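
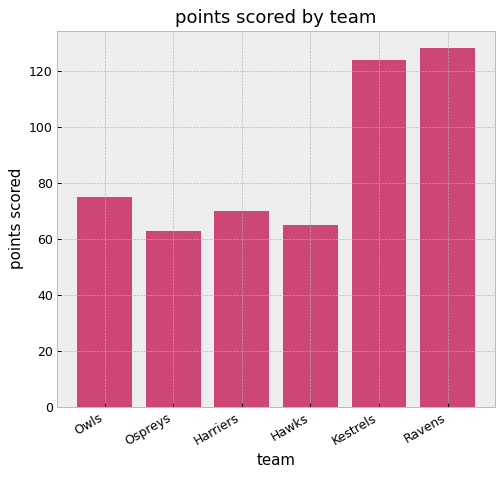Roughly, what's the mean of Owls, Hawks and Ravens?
≈ 87

(80 + 60 + 120) / 3 ≈ 87.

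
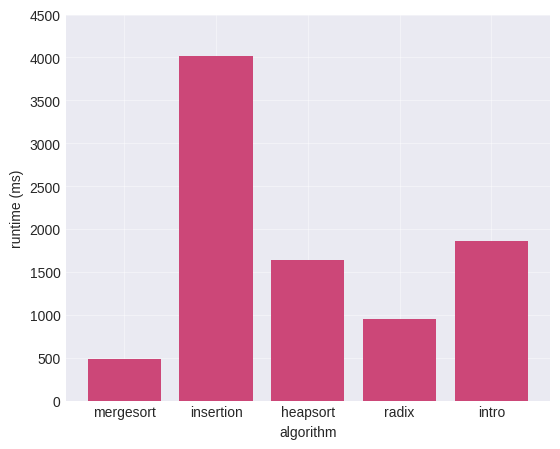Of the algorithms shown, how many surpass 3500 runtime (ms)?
1

Above 3500: insertion.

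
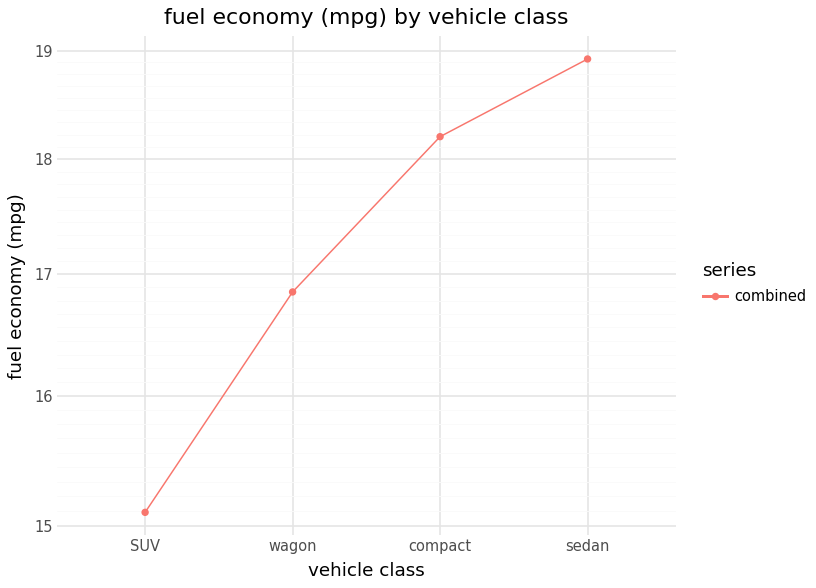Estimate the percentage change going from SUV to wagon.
SUV ≈ 15.0, wagon ≈ 17.0; (17.0 − 15.0) / 15.0 ≈ +13.3%.

≈ +13.3%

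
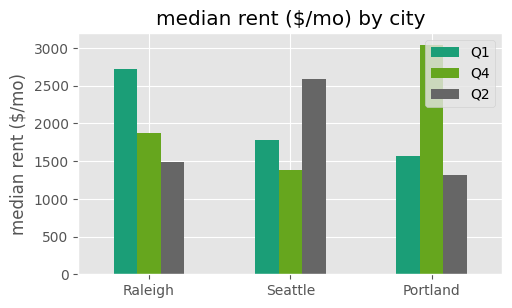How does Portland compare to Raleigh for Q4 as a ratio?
Portland ≈ 3000, Raleigh ≈ 2000; 3000/2000 ≈ 1.5.

≈ 1.5×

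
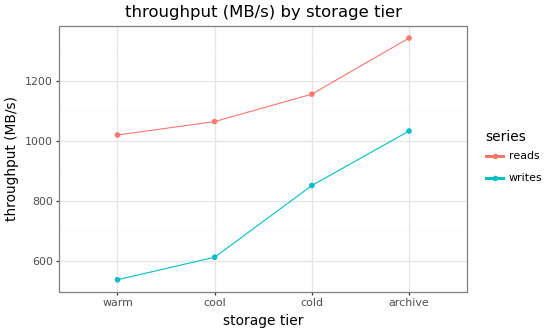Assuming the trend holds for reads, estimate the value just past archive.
Last three: 1100, 1200, 1300 → slope ≈ 100/step → next ≈ 1400.

≈ 1400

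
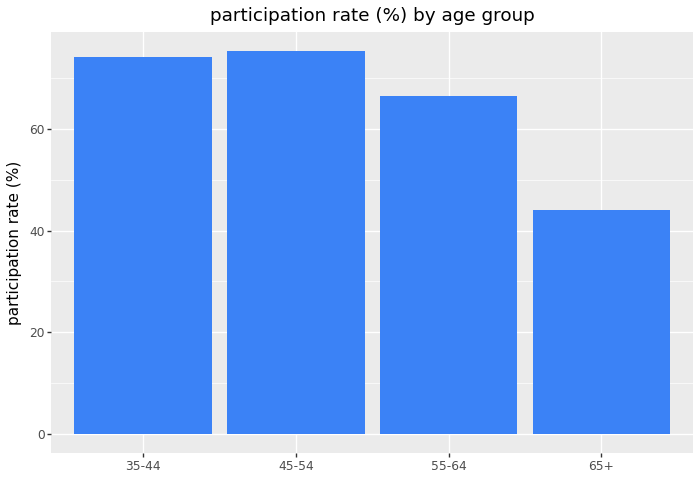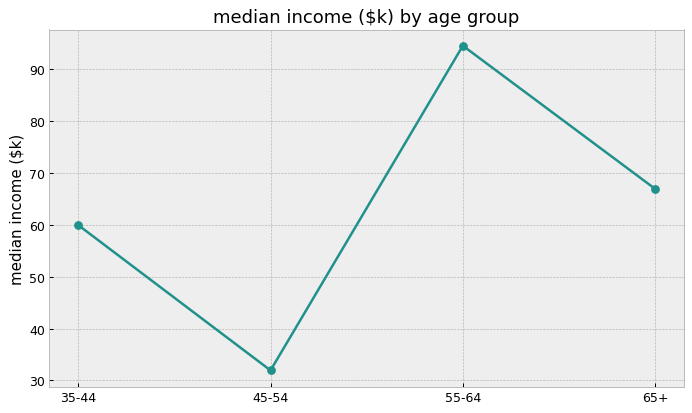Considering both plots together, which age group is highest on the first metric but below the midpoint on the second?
Chart 2 median median income ($k) ≈ 60; below-median age groups: 35-44, 45-54. Among those, 45-54 has the highest participation rate (%) (≈ 80).

45-54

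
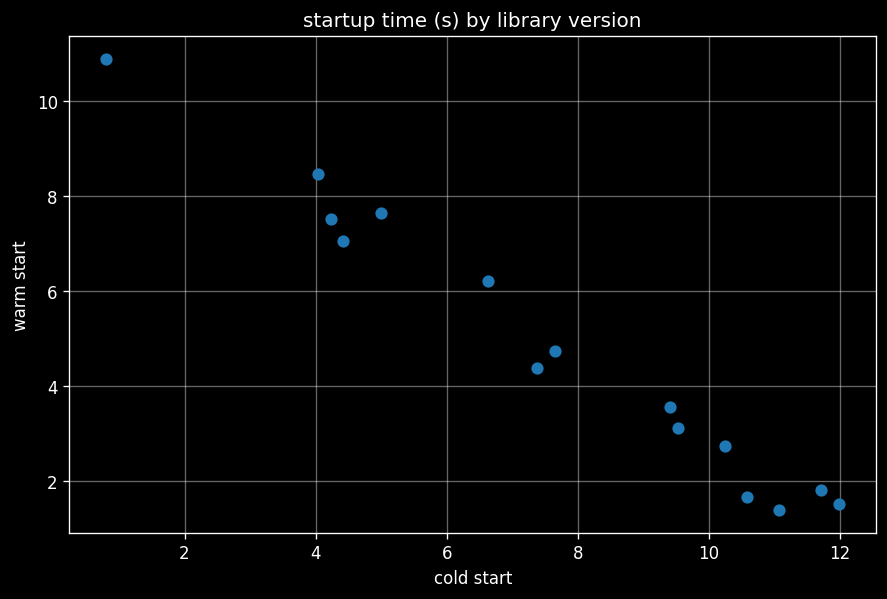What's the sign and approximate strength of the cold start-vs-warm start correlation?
negative, strong

Points are negatively correlated; strong (|r| ≈ 1.0).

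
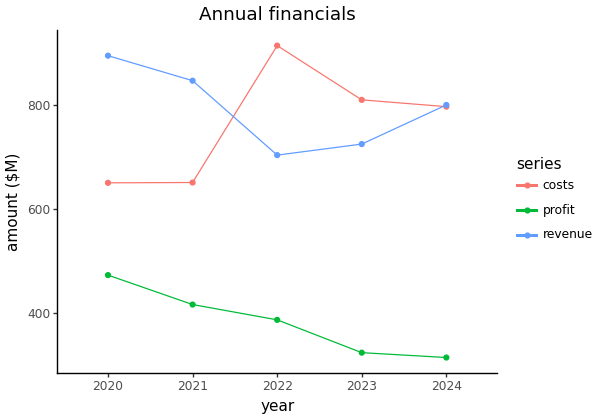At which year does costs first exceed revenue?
2021: costs ≈ 700 vs revenue ≈ 800 (not yet); 2022: costs ≈ 900 vs revenue ≈ 700 (first crossover).

2022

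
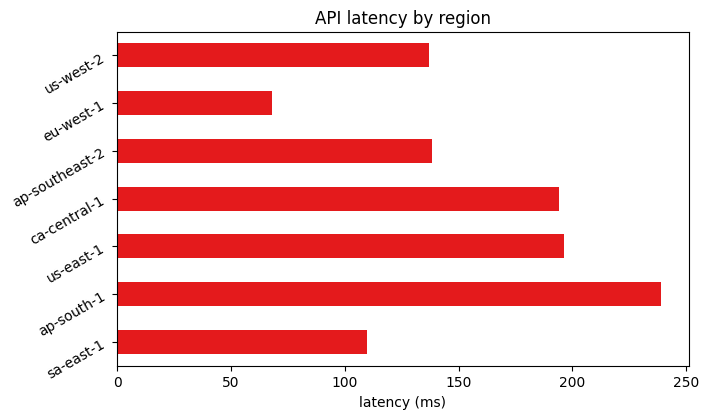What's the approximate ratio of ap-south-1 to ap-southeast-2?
ap-south-1 ≈ 240, ap-southeast-2 ≈ 140; 240/140 ≈ 1.71.

≈ 1.71×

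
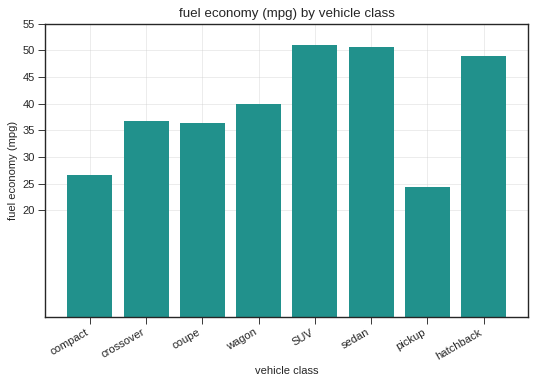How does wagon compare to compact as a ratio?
≈ 1.6×

wagon ≈ 40, compact ≈ 25; 40/25 ≈ 1.6.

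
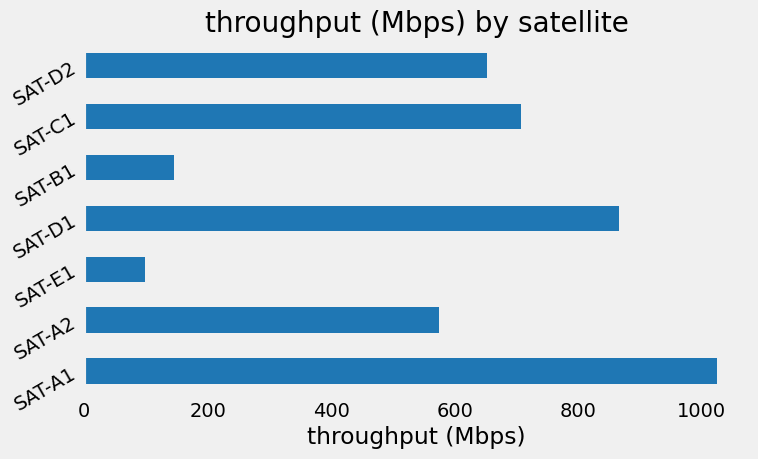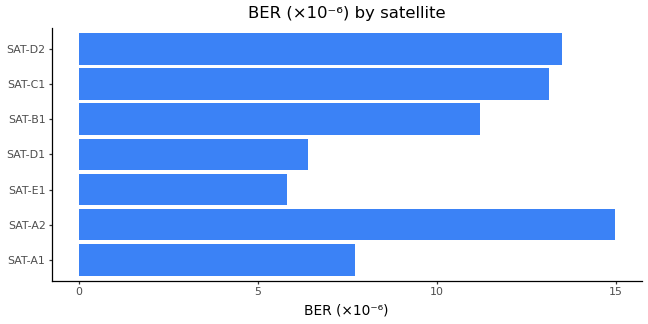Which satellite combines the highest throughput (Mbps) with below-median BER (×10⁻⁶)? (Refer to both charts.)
Chart 2 median BER (×10⁻⁶) ≈ 12; below-median satellites: SAT-A1, SAT-E1, SAT-D1. Among those, SAT-A1 has the highest throughput (Mbps) (≈ 1000).

SAT-A1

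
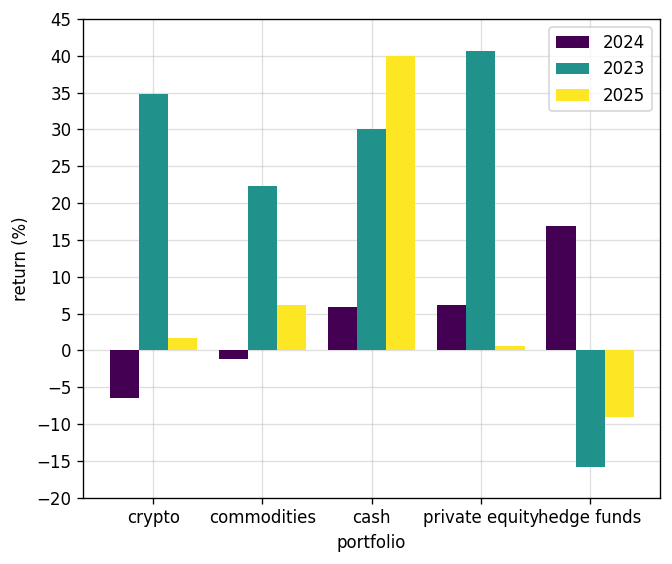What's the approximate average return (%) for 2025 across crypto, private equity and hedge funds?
≈ -3

(0 + 0 + -10) / 3 ≈ -3.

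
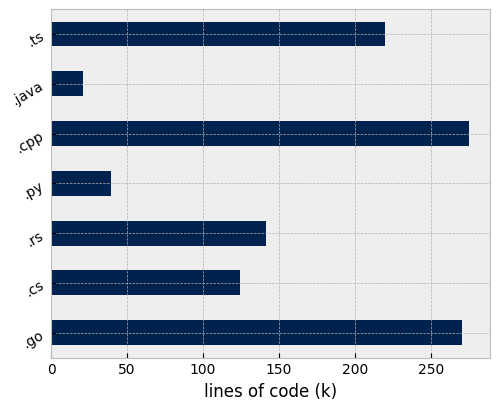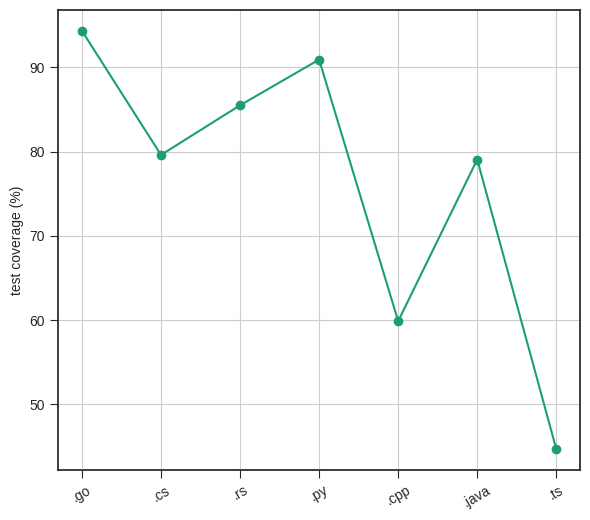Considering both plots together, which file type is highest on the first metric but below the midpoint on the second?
.cpp

Chart 2 median test coverage (%) ≈ 80; below-median file types: .cpp, .java, .ts. Among those, .cpp has the highest lines of code (k) (≈ 300).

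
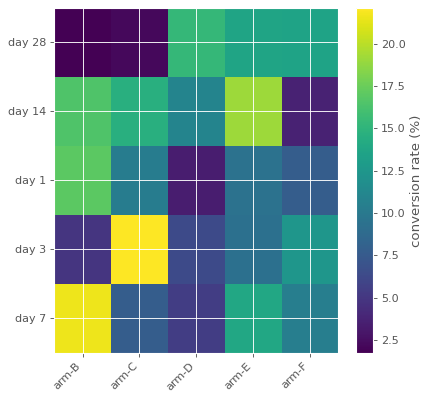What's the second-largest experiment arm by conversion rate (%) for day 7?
Top 3 for day 7: arm-B ≈ 22, arm-E ≈ 14, arm-F ≈ 10.

arm-E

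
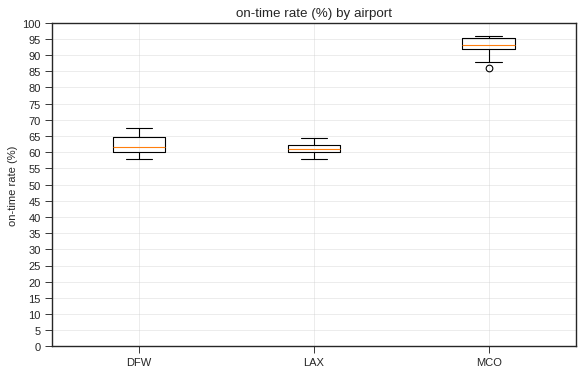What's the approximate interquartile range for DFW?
Q3 ≈ 65, Q1 ≈ 60; IQR ≈ 5.

≈ 5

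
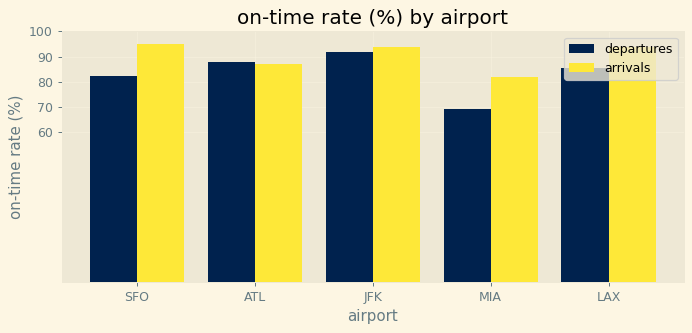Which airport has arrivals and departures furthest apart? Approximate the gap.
SFO: arrivals ≈ 100, departures ≈ 80 → gap ≈ 20. Next-largest (MIA) is only ≈ 10.

SFO, ≈ 20 %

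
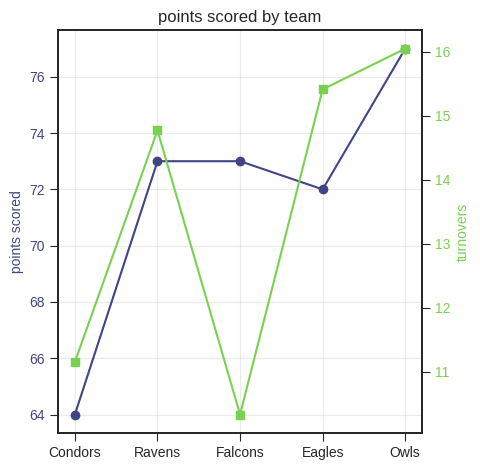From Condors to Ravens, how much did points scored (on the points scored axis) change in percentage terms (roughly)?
≈ +12.5%

Condors ≈ 64, Ravens ≈ 72; (72 − 64) / 64 ≈ +12.5%.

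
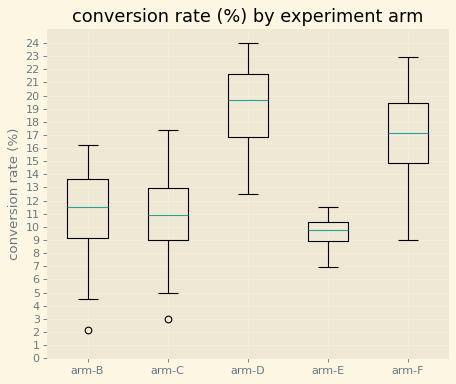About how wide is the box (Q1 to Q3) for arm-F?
Q3 ≈ 19, Q1 ≈ 15; IQR ≈ 4.

≈ 4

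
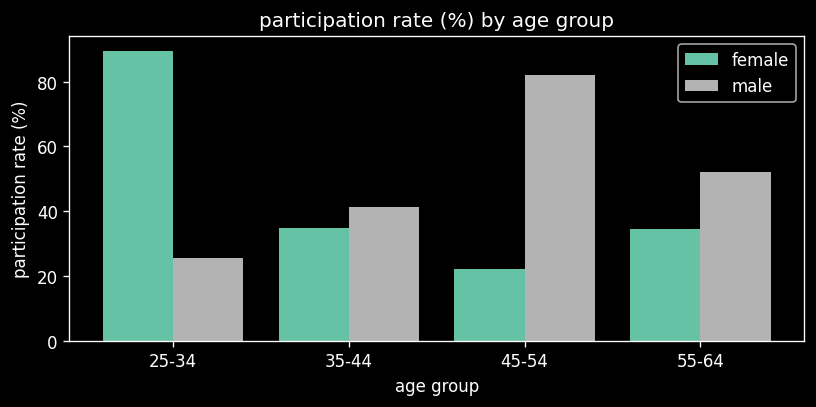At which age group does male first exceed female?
25-34: male ≈ 30 vs female ≈ 90 (not yet); 35-44: male ≈ 40 vs female ≈ 30 (first crossover).

35-44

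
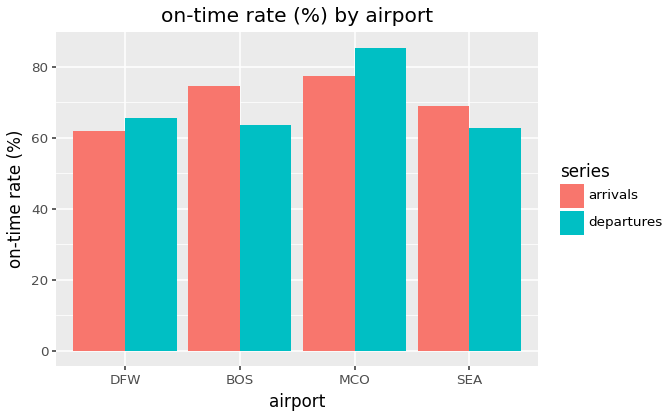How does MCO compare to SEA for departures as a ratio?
MCO ≈ 90, SEA ≈ 60; 90/60 ≈ 1.5.

≈ 1.5×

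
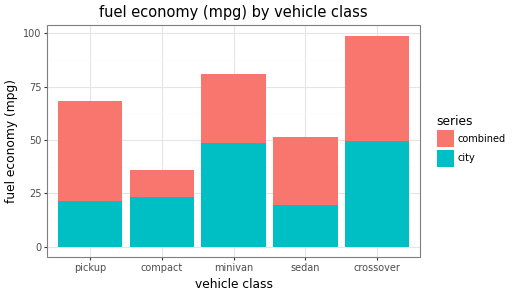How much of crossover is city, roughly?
≈ 50

city top ≈ 50, bottom ≈ 0; segment ≈ 50.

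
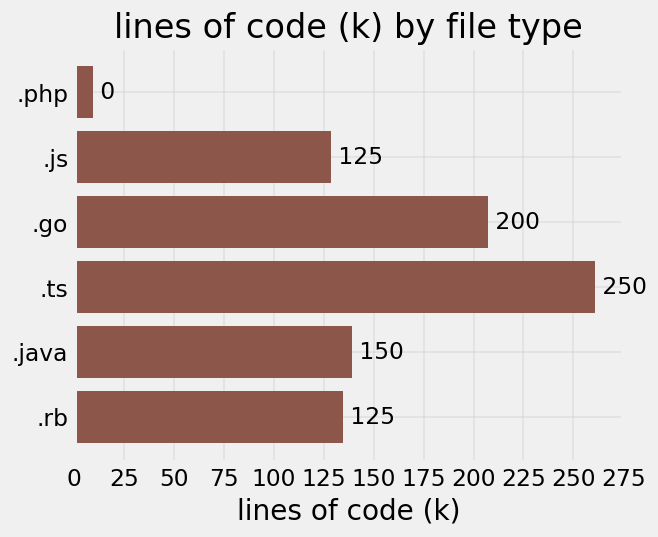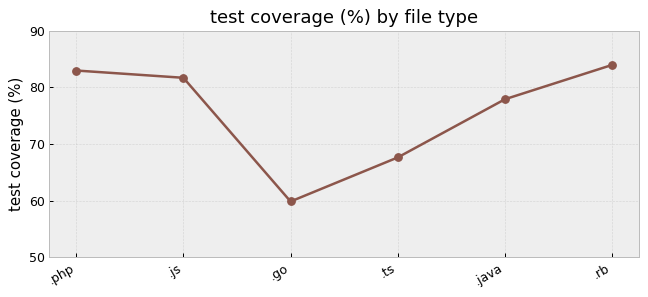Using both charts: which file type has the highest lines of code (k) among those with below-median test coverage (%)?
Chart 2 median test coverage (%) ≈ 80; below-median file types: .go, .ts, .java. Among those, .ts has the highest lines of code (k) (≈ 250).

.ts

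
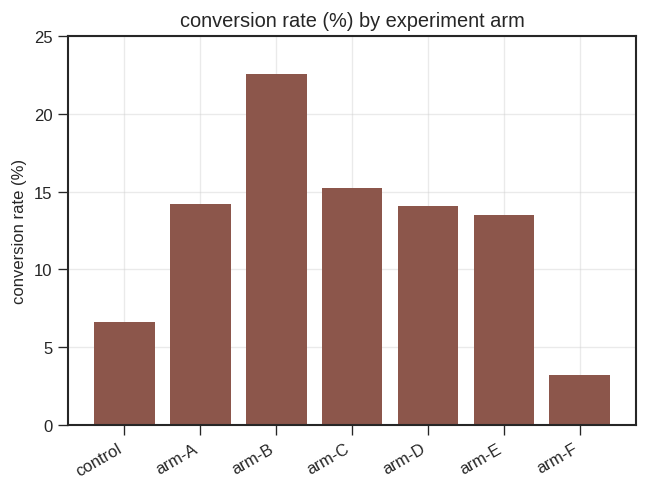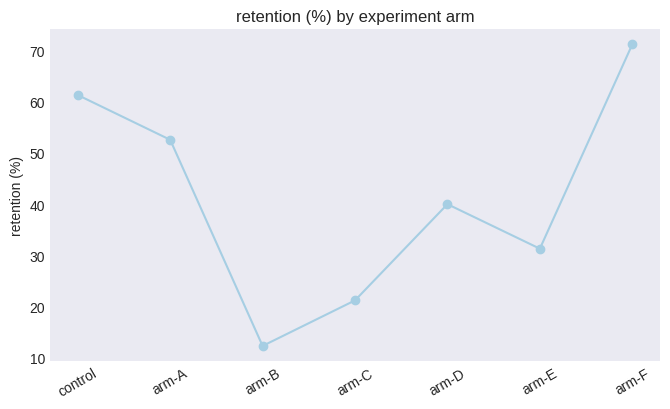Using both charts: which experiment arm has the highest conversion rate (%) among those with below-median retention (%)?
arm-B

Chart 2 median retention (%) ≈ 40; below-median experiment arms: arm-B, arm-C, arm-E. Among those, arm-B has the highest conversion rate (%) (≈ 25).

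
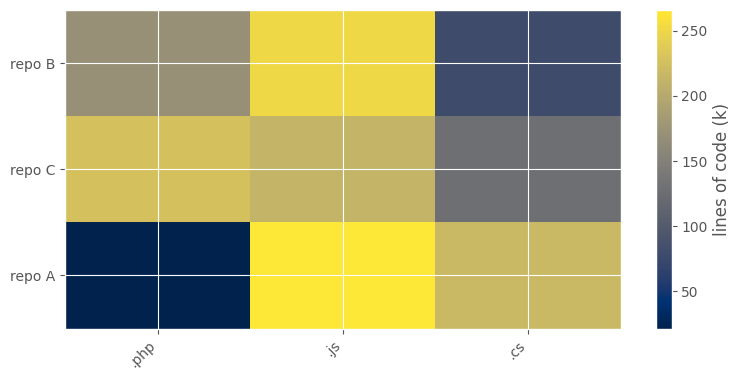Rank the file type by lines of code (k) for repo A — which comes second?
.cs

Top 3 for repo A: .js ≈ 275, .cs ≈ 225, .php ≈ 25.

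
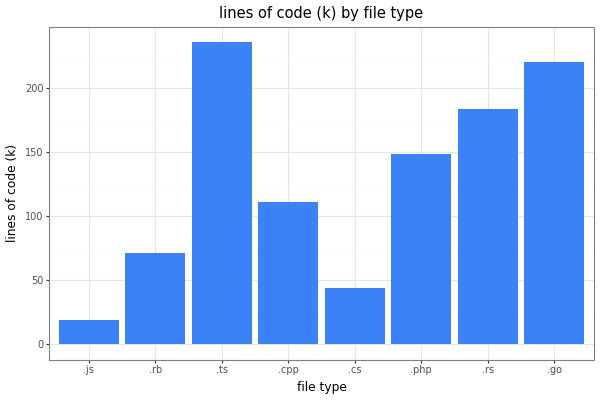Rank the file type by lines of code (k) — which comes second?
.go

Top 3: .ts ≈ 240, .go ≈ 220, .rs ≈ 180.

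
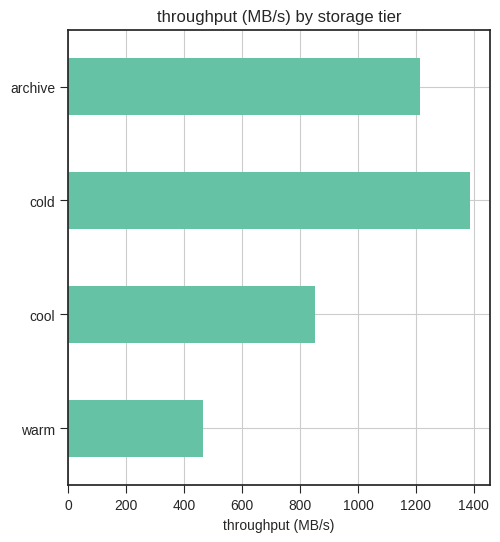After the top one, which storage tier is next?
Top 3: cold ≈ 1400, archive ≈ 1200, cool ≈ 800.

archive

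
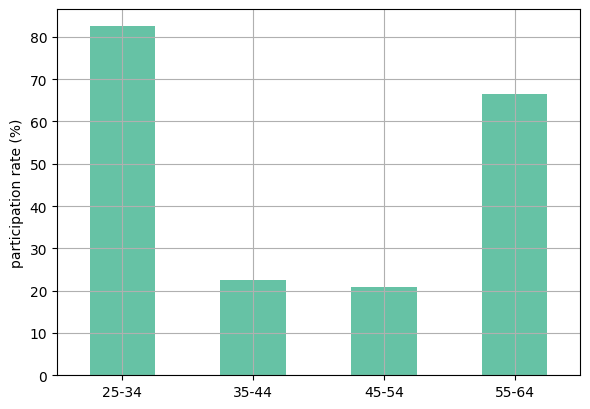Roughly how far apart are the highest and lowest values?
Max 25-34 ≈ 80, min 45-54 ≈ 20; range ≈ 60.

≈ 60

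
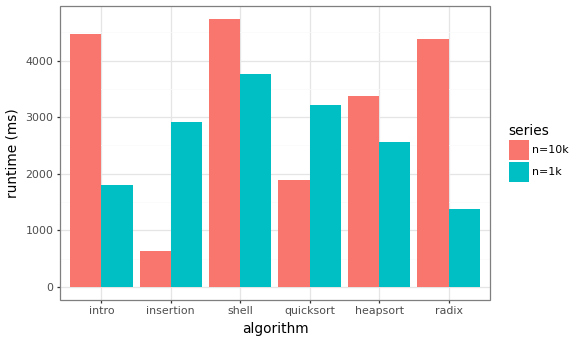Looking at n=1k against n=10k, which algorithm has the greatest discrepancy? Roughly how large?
radix, ≈ 3000 ms

radix: n=1k ≈ 1500, n=10k ≈ 4500 → gap ≈ 3000. Next-largest (intro) is only ≈ 2500.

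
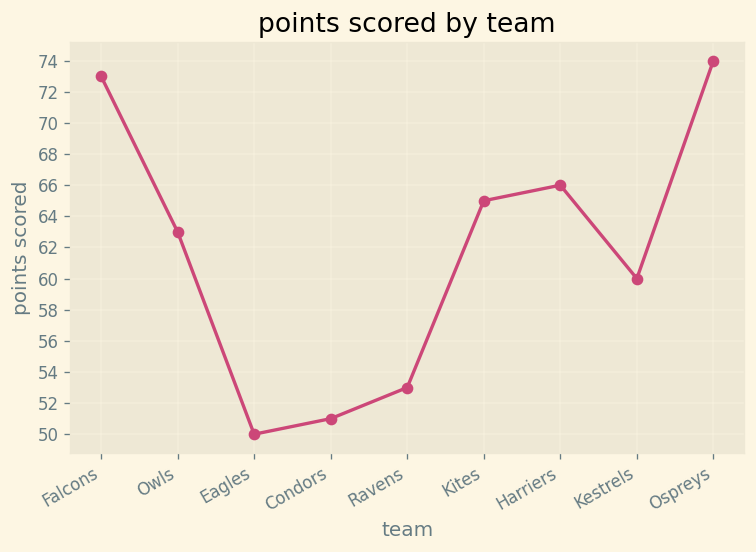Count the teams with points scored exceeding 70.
Above 70: Falcons, Ospreys.

2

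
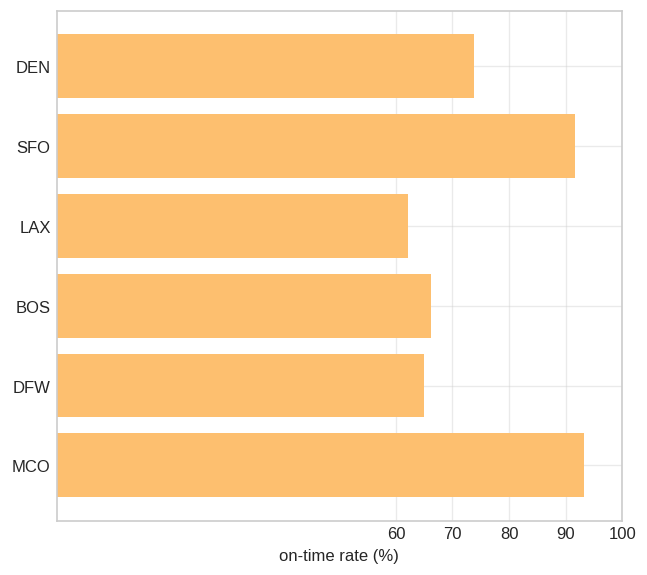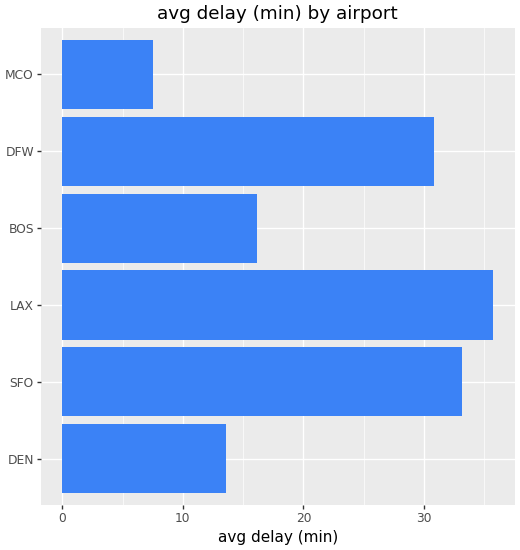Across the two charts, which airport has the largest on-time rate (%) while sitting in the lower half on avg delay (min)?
MCO

Chart 2 median avg delay (min) ≈ 25; below-median airports: DEN, BOS, MCO. Among those, MCO has the highest on-time rate (%) (≈ 90).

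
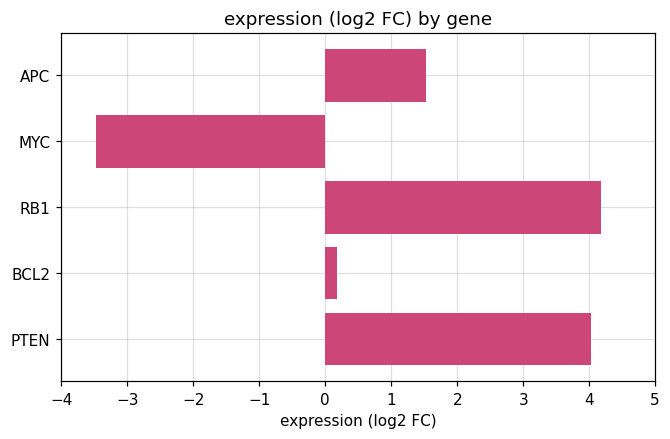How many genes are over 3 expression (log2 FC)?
2

Above 3: RB1, PTEN.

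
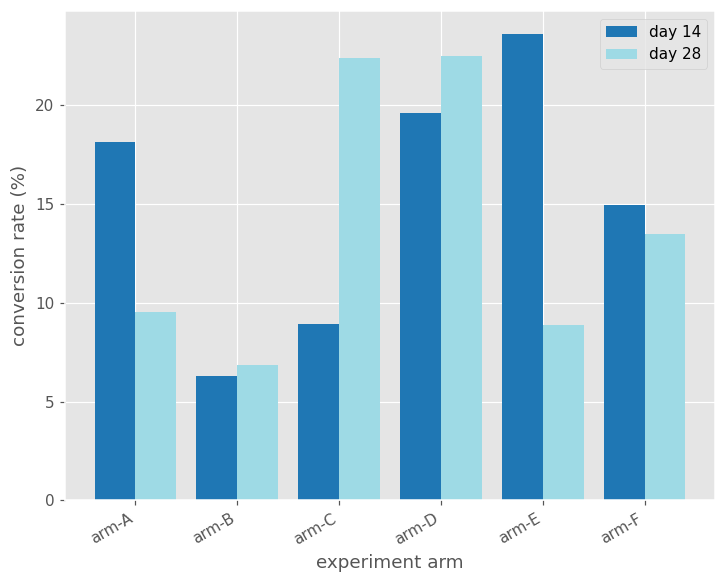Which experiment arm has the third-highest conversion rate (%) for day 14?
arm-A

Top 4 for day 14: arm-E ≈ 24, arm-D ≈ 20, arm-A ≈ 18, arm-F ≈ 14.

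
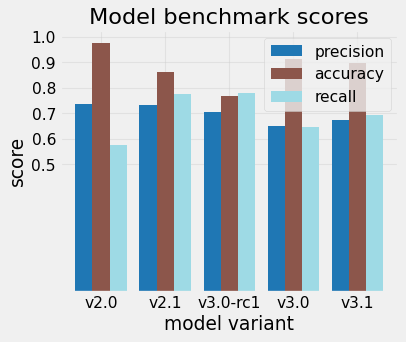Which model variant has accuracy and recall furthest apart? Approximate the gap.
v2.0, ≈ 0.4

v2.0: accuracy ≈ 1.0, recall ≈ 0.6 → gap ≈ 0.4. Next-largest (v3.0) is only ≈ 0.3.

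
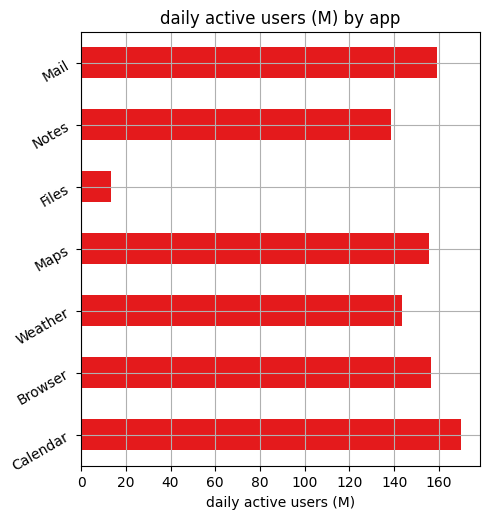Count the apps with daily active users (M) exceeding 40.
Above 40: Calendar, Browser, Weather, Maps, Notes, Mail.

6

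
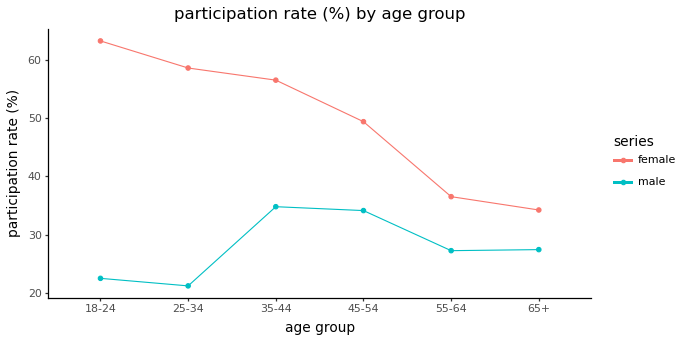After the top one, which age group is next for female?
Top 3 for female: 18-24 ≈ 65, 25-34 ≈ 60, 35-44 ≈ 55.

25-34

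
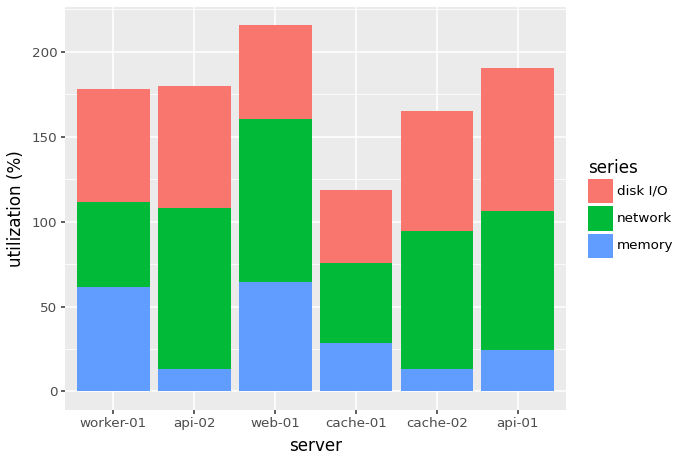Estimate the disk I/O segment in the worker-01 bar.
disk I/O top ≈ 180, bottom ≈ 120; segment ≈ 60.

≈ 60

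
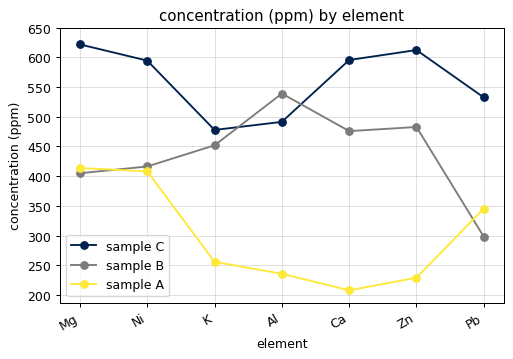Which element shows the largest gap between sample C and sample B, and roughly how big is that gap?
Pb, ≈ 250 ppm

Pb: sample C ≈ 550, sample B ≈ 300 → gap ≈ 250. Next-largest (Mg) is only ≈ 200.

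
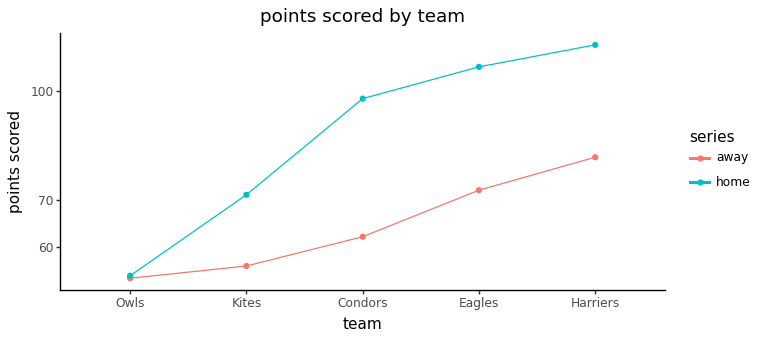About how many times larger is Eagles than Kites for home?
Eagles ≈ 110, Kites ≈ 70; 110/70 ≈ 1.57.

≈ 1.57×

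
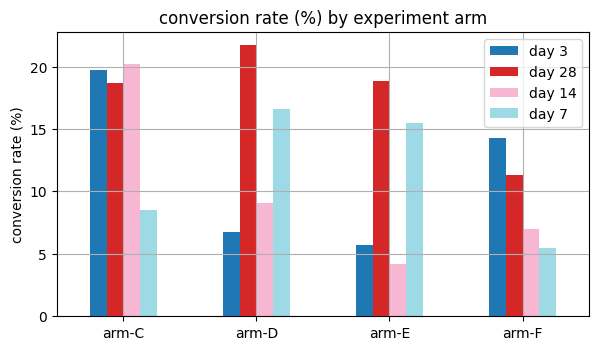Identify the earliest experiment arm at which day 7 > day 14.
arm-D

arm-C: day 7 ≈ 8 vs day 14 ≈ 20 (not yet); arm-D: day 7 ≈ 16 vs day 14 ≈ 10 (first crossover).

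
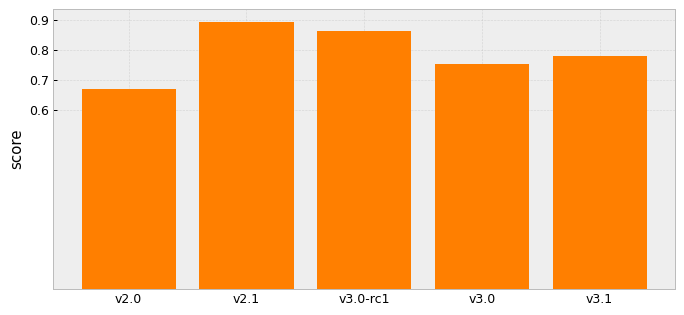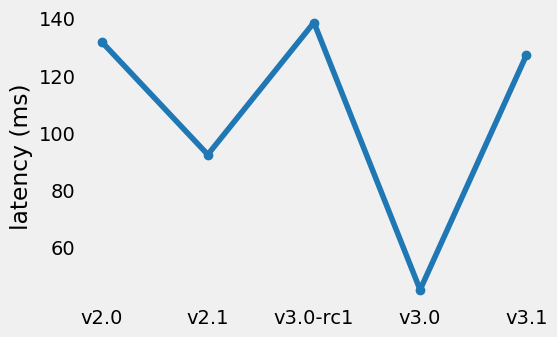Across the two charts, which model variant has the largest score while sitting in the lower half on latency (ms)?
Chart 2 median latency (ms) ≈ 120; below-median model variants: v2.1, v3.0. Among those, v2.1 has the highest score (≈ 0.9).

v2.1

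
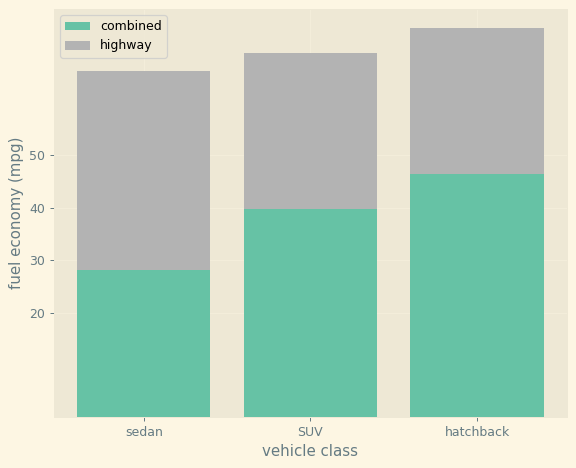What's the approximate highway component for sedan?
≈ 40

highway top ≈ 70, bottom ≈ 30; segment ≈ 40.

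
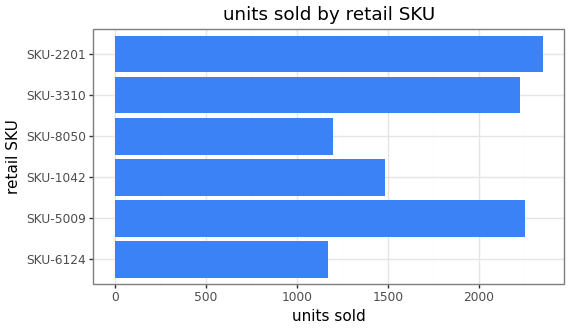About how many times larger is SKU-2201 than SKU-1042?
≈ 1.71×

SKU-2201 ≈ 2400, SKU-1042 ≈ 1400; 2400/1400 ≈ 1.71.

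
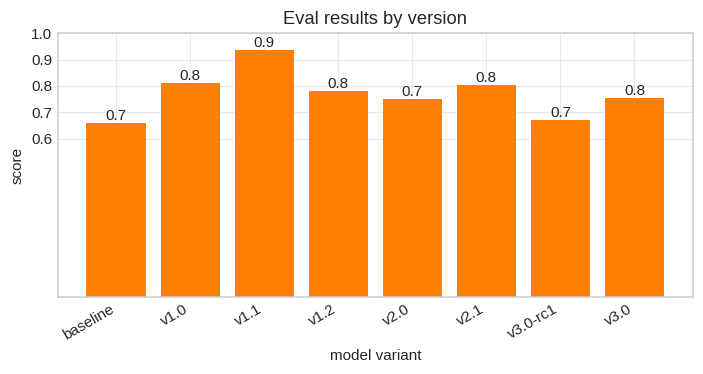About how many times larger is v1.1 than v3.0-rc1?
≈ 1.29×

v1.1 ≈ 0.9, v3.0-rc1 ≈ 0.7; 0.9/0.7 ≈ 1.29.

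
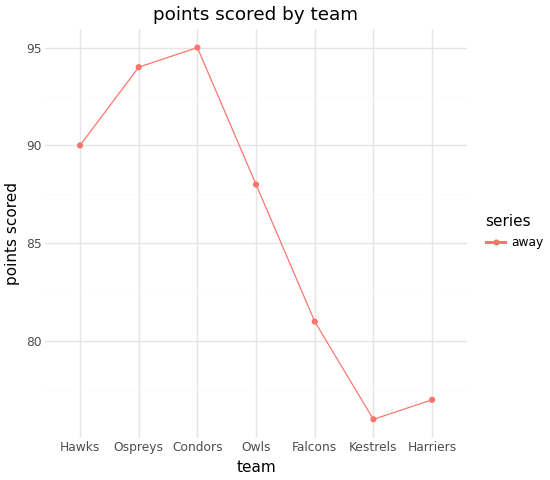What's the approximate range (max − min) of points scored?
≈ 20

Max Condors ≈ 96, min Kestrels ≈ 76; range ≈ 20.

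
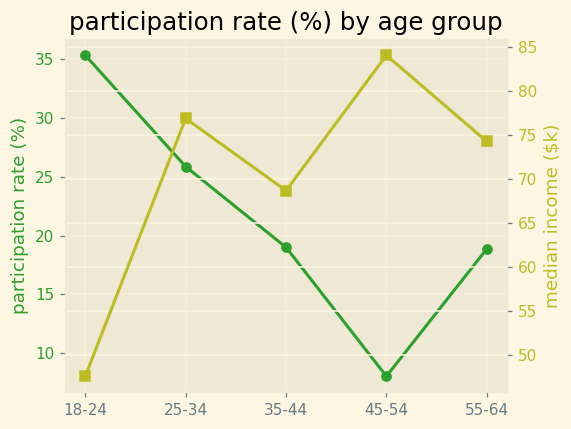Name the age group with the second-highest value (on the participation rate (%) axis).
25-34

Top 3 (on the participation rate (%) axis): 18-24 ≈ 35, 25-34 ≈ 25, 35-44 ≈ 20.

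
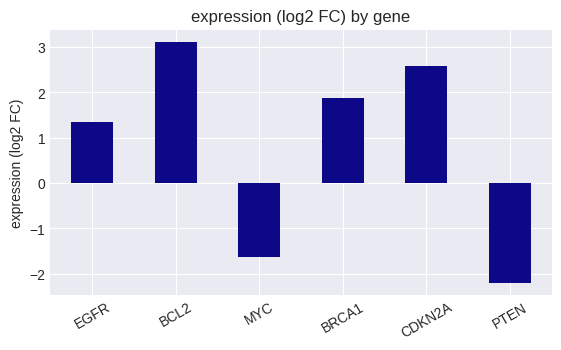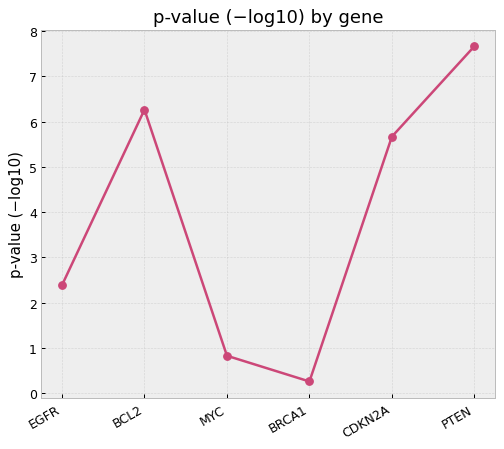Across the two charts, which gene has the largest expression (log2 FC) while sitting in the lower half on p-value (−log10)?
BRCA1

Chart 2 median p-value (−log10) ≈ 4; below-median genes: EGFR, MYC, BRCA1. Among those, BRCA1 has the highest expression (log2 FC) (≈ 2).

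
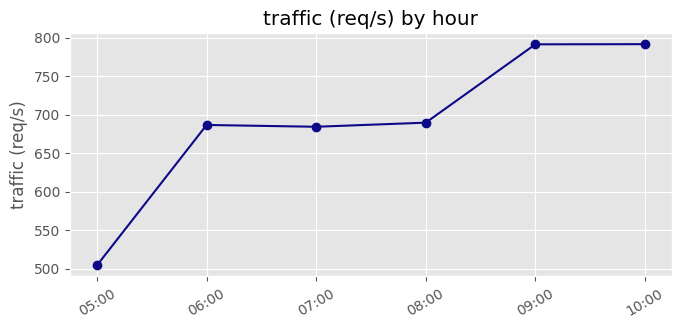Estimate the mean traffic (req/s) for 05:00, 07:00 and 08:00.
(500 + 675 + 700) / 3 ≈ 625.

≈ 625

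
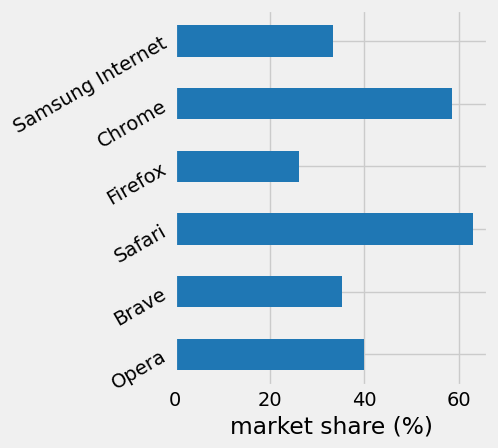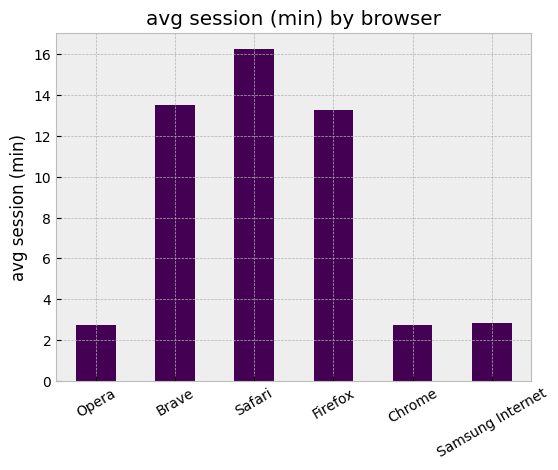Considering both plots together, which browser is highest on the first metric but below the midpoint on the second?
Chrome

Chart 2 median avg session (min) ≈ 8; below-median browsers: Opera, Chrome, Samsung Internet. Among those, Chrome has the highest market share (%) (≈ 60).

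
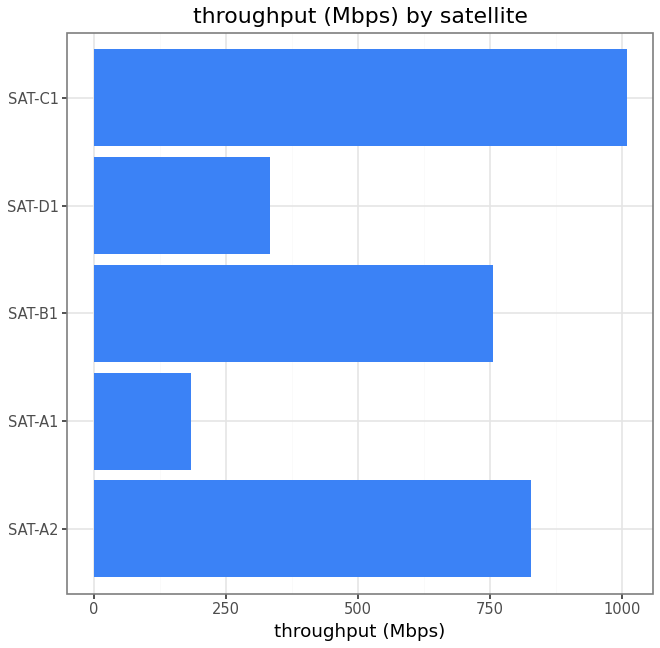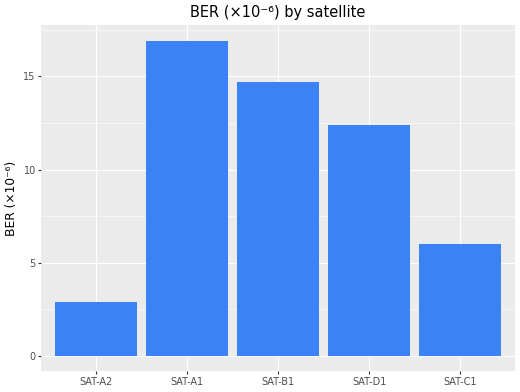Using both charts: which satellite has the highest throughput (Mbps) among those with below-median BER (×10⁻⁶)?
SAT-C1

Chart 2 median BER (×10⁻⁶) ≈ 12; below-median satellites: SAT-A2, SAT-C1. Among those, SAT-C1 has the highest throughput (Mbps) (≈ 1000).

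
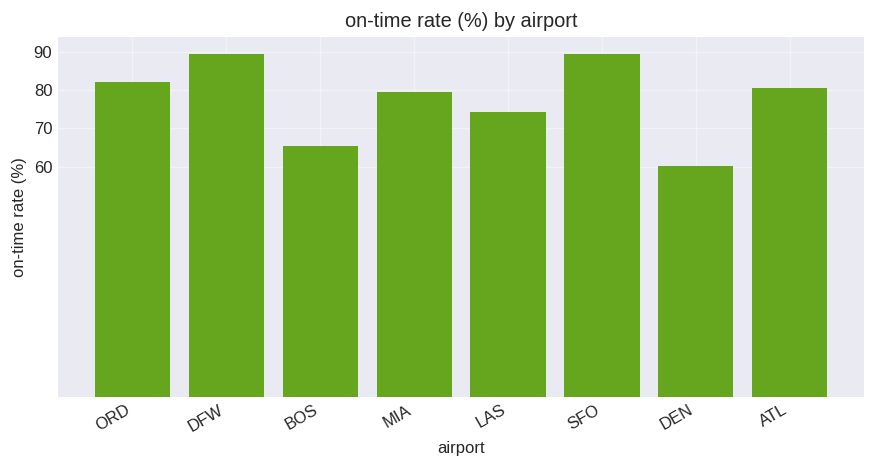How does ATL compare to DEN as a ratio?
≈ 1.33×

ATL ≈ 80, DEN ≈ 60; 80/60 ≈ 1.33.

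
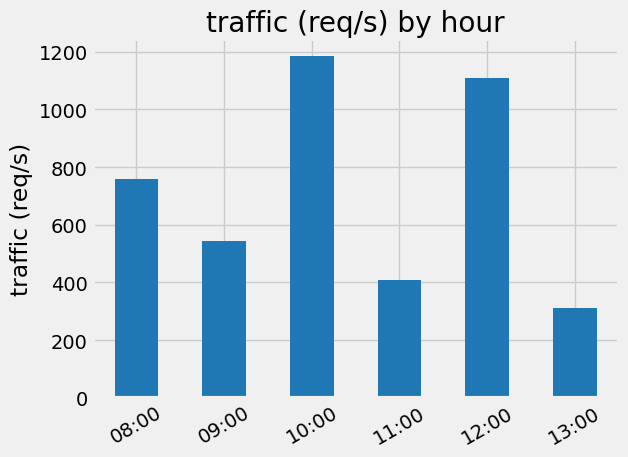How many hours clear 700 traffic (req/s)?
Above 700: 08:00, 10:00, 12:00.

3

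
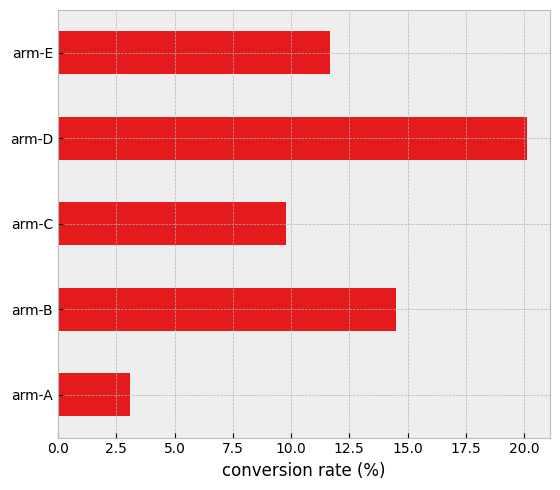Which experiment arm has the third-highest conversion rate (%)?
arm-E

Top 4: arm-D ≈ 20, arm-B ≈ 14, arm-E ≈ 12, arm-C ≈ 10.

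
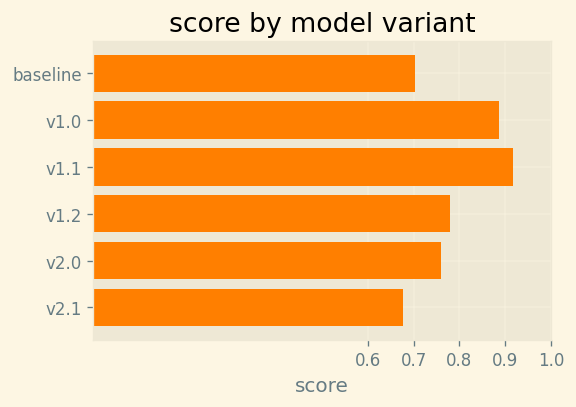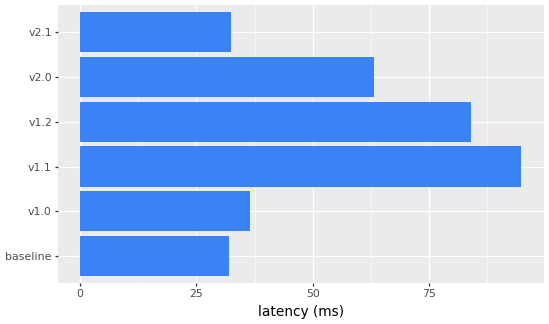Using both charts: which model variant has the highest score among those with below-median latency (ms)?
Chart 2 median latency (ms) ≈ 50; below-median model variants: baseline, v1.0, v2.1. Among those, v1.0 has the highest score (≈ 0.9).

v1.0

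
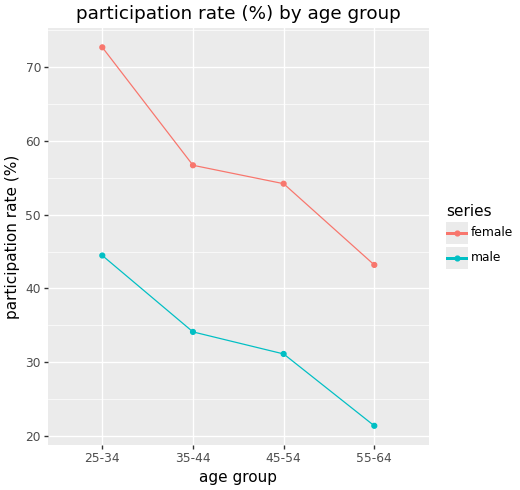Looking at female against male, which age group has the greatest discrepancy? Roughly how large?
25-34: female ≈ 75, male ≈ 45 → gap ≈ 30. Next-largest (45-54) is only ≈ 25.

25-34, ≈ 30 %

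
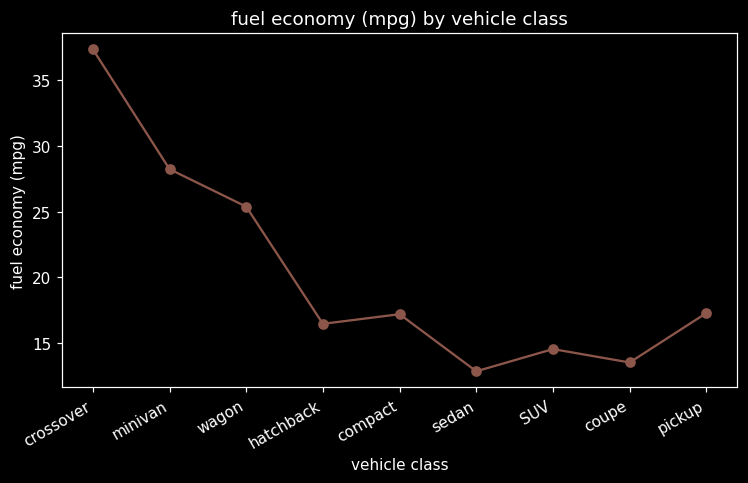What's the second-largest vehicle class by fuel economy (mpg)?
Top 3: crossover ≈ 35, minivan ≈ 30, wagon ≈ 25.

minivan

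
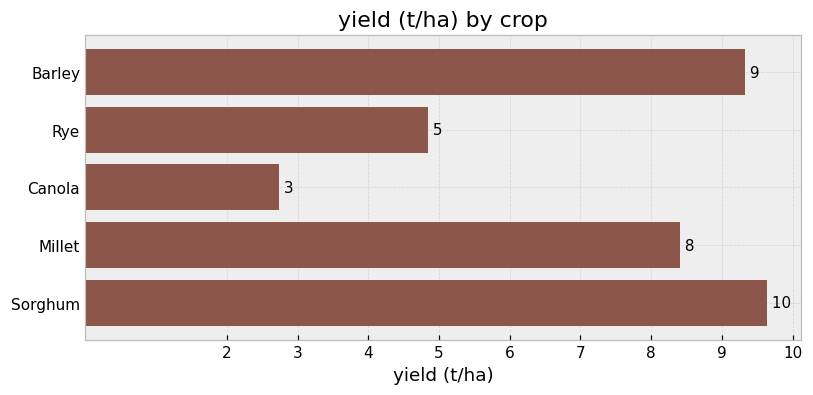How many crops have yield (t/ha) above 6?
3

Above 6: Barley, Millet, Sorghum.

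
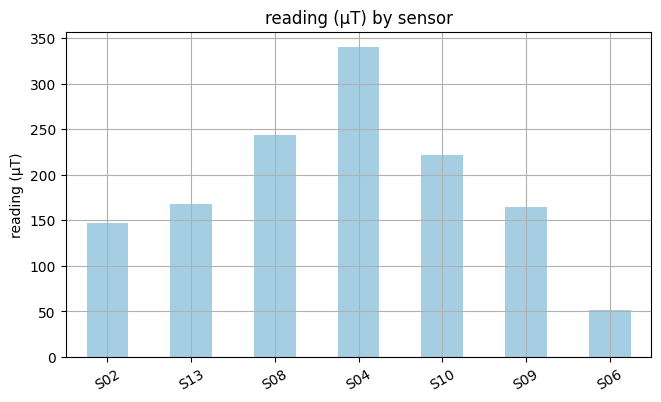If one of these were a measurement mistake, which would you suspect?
S04 ≈ 350; the rest sit between ≈ 50 and ≈ 250.

S04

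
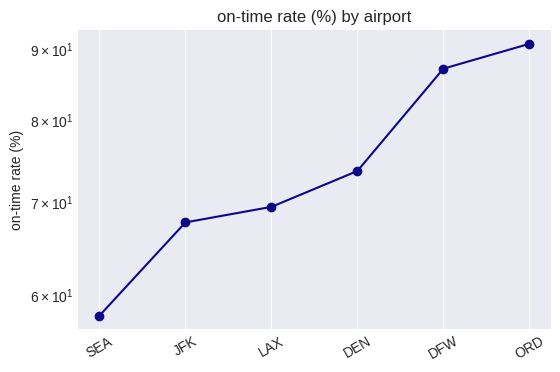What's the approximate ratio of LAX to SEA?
LAX ≈ 70, SEA ≈ 60; 70/60 ≈ 1.17.

≈ 1.17×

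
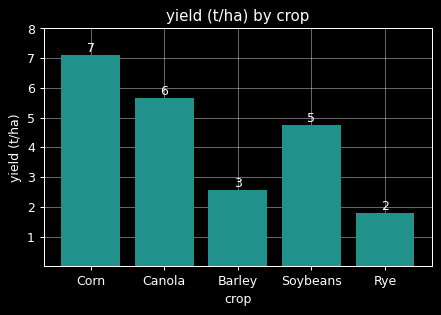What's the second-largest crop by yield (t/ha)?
Top 3: Corn ≈ 7, Canola ≈ 6, Soybeans ≈ 5.

Canola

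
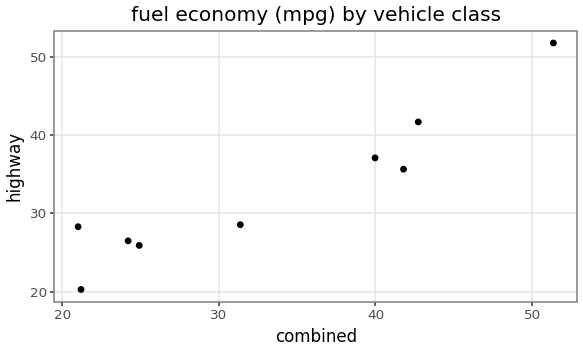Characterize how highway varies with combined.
Points are positively correlated; strong (|r| ≈ 0.9).

positive, strong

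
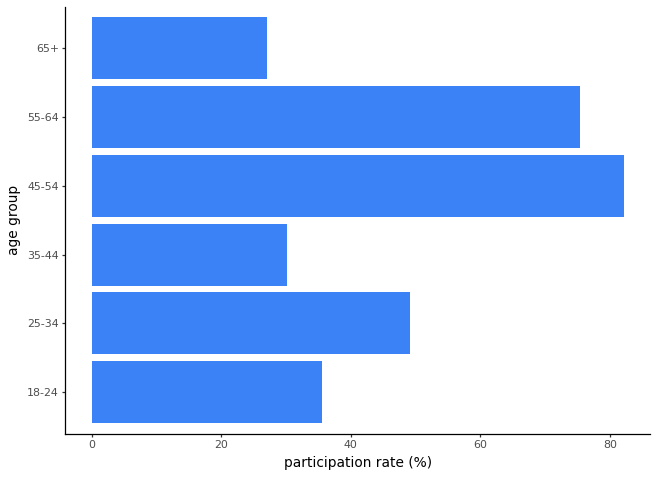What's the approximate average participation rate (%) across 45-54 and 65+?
(80 + 30) / 2 ≈ 55.

≈ 55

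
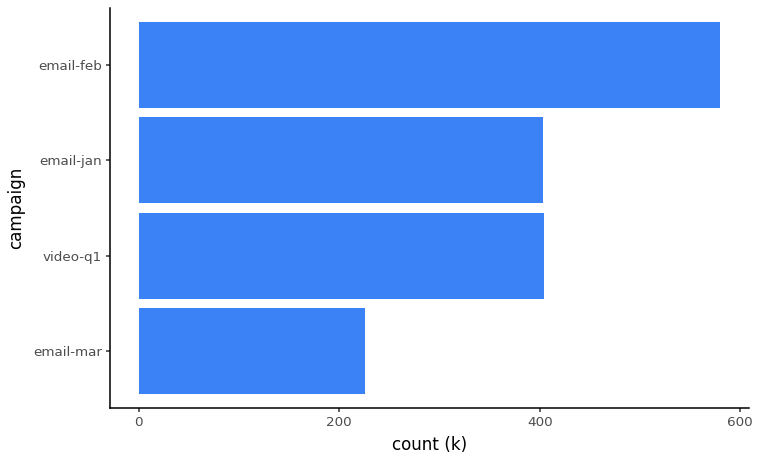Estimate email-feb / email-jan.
email-feb ≈ 600, email-jan ≈ 400; 600/400 ≈ 1.5.

≈ 1.5×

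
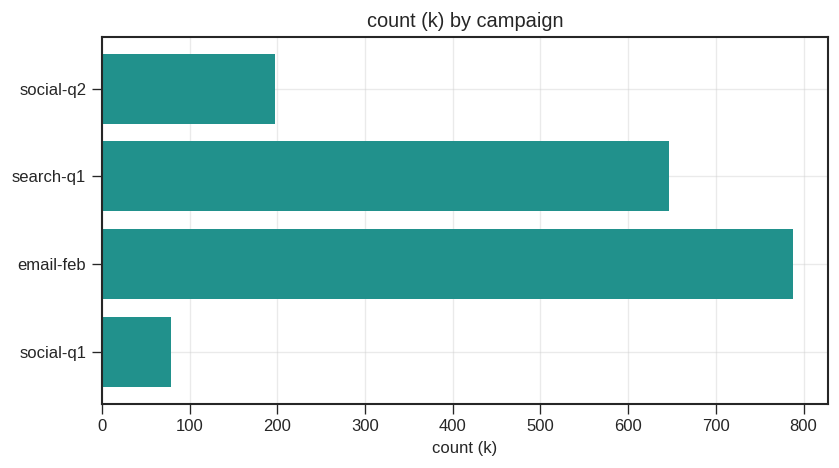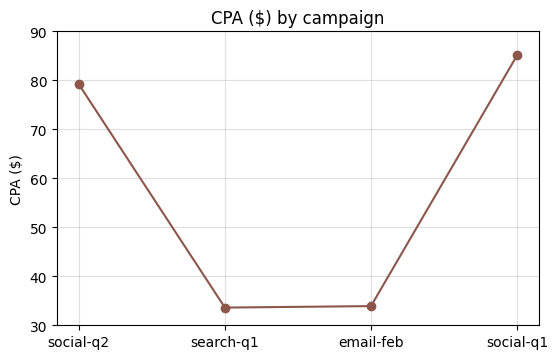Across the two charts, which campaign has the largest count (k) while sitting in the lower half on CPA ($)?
email-feb

Chart 2 median CPA ($) ≈ 60; below-median campaigns: search-q1, email-feb. Among those, email-feb has the highest count (k) (≈ 800).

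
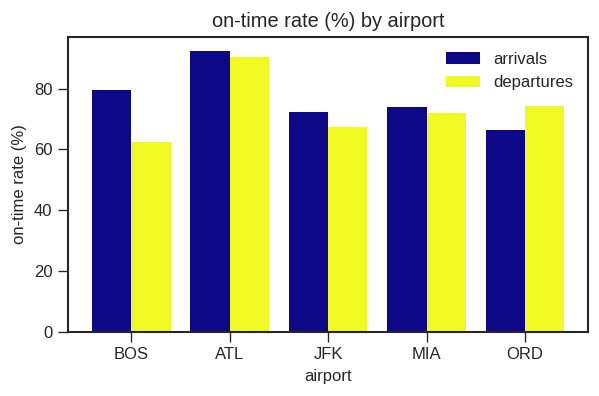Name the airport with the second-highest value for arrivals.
BOS

Top 3 for arrivals: ATL ≈ 90, BOS ≈ 80, MIA ≈ 70.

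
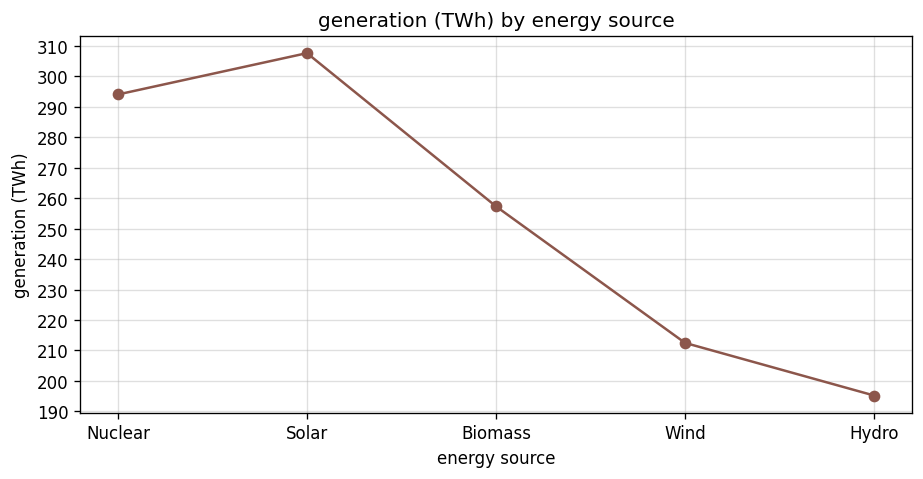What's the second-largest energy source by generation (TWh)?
Top 3: Solar ≈ 310, Nuclear ≈ 290, Biomass ≈ 260.

Nuclear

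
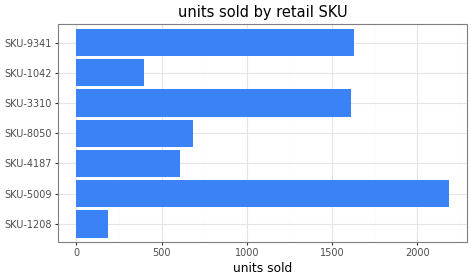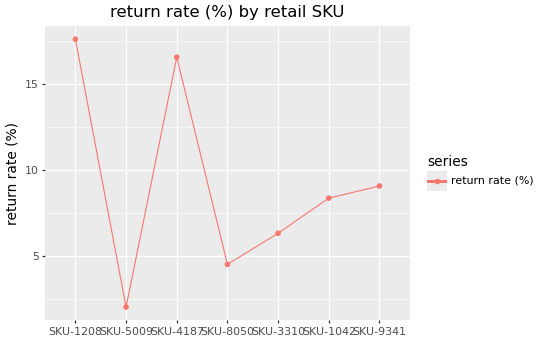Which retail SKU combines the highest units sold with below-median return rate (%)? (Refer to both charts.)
SKU-5009

Chart 2 median return rate (%) ≈ 8; below-median retail SKUs: SKU-5009, SKU-8050, SKU-3310. Among those, SKU-5009 has the highest units sold (≈ 2000).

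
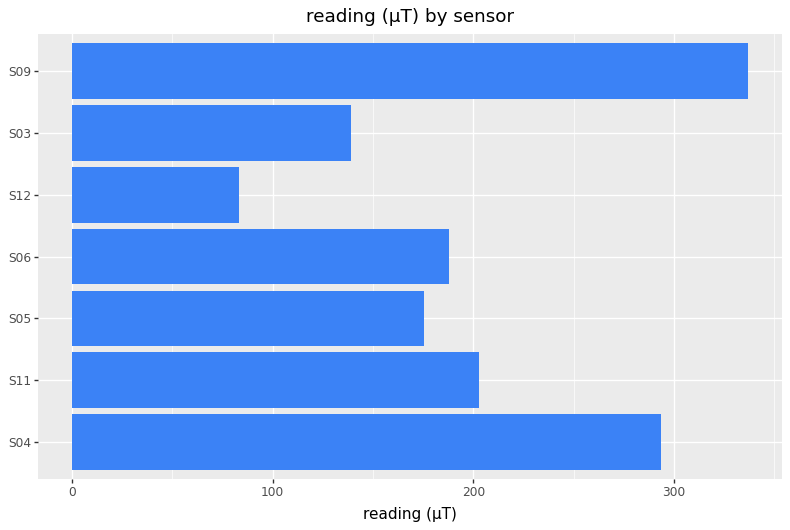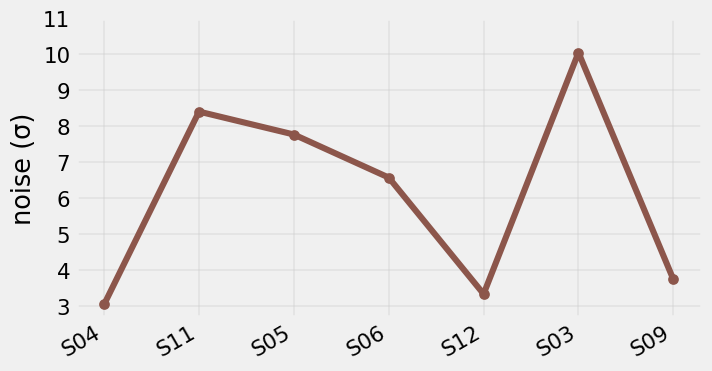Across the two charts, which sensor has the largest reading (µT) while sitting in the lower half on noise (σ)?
Chart 2 median noise (σ) ≈ 7; below-median sensors: S04, S12, S09. Among those, S09 has the highest reading (µT) (≈ 350).

S09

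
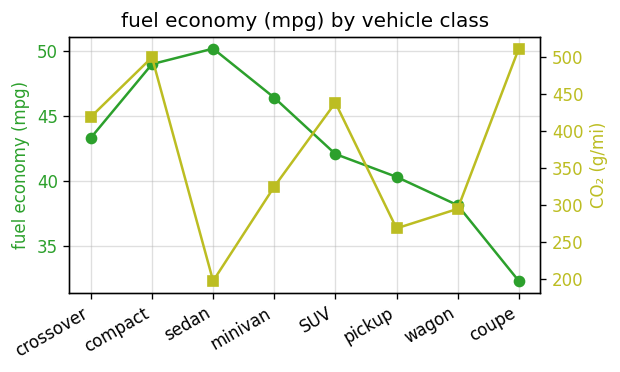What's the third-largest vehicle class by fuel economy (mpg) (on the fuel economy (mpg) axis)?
Top 4 (on the fuel economy (mpg) axis): sedan ≈ 50, compact ≈ 48, minivan ≈ 46, crossover ≈ 44.

minivan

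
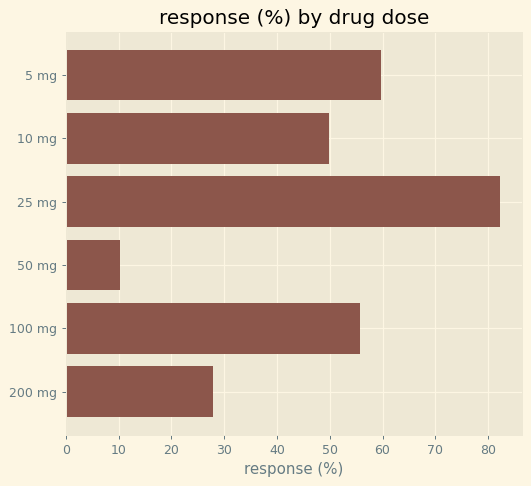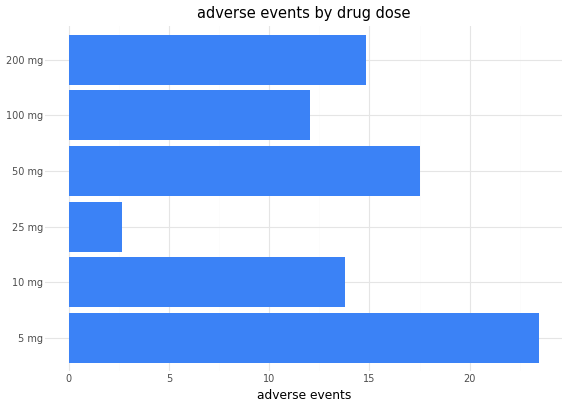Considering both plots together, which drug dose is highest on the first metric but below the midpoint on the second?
Chart 2 median adverse events ≈ 15; below-median drug doses: 10 mg, 25 mg, 100 mg. Among those, 25 mg has the highest response (%) (≈ 80).

25 mg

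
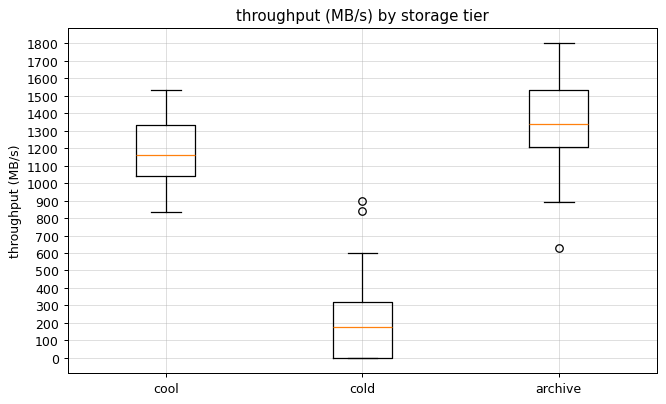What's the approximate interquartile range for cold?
Q3 ≈ 300, Q1 ≈ 0; IQR ≈ 300.

≈ 300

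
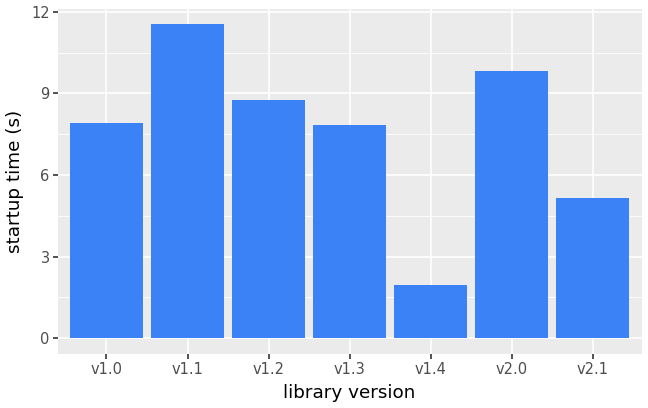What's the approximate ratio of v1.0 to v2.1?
≈ 1.6×

v1.0 ≈ 8, v2.1 ≈ 5; 8/5 ≈ 1.6.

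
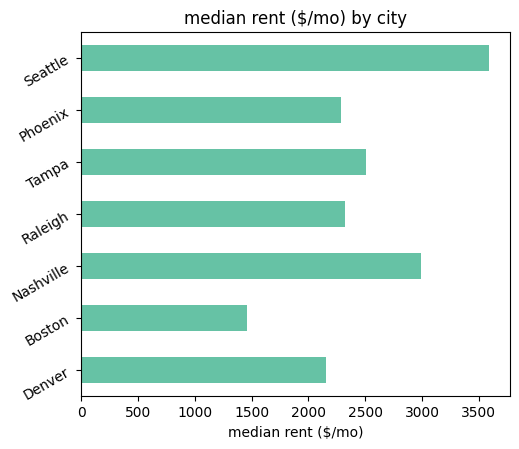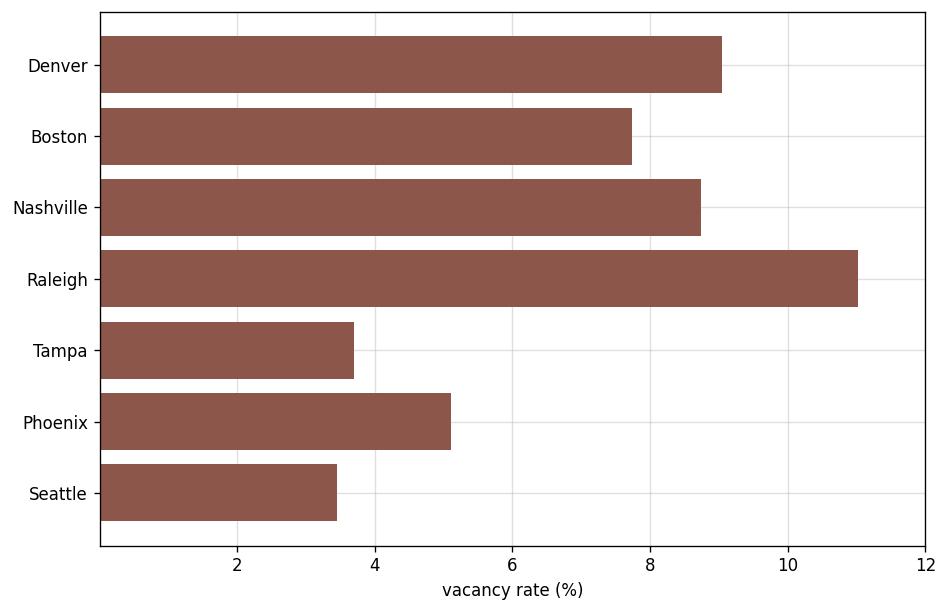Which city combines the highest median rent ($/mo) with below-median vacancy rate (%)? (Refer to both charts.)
Chart 2 median vacancy rate (%) ≈ 8; below-median cities: Tampa, Phoenix, Seattle. Among those, Seattle has the highest median rent ($/mo) (≈ 3500).

Seattle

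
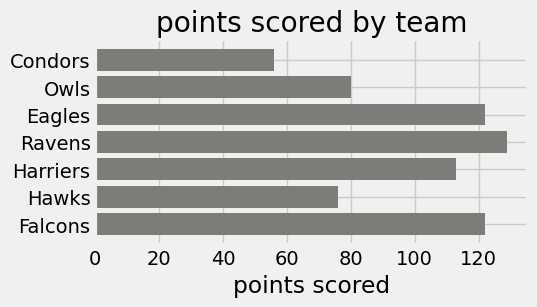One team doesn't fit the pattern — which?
Condors

Condors ≈ 60; the rest sit between ≈ 80 and ≈ 120.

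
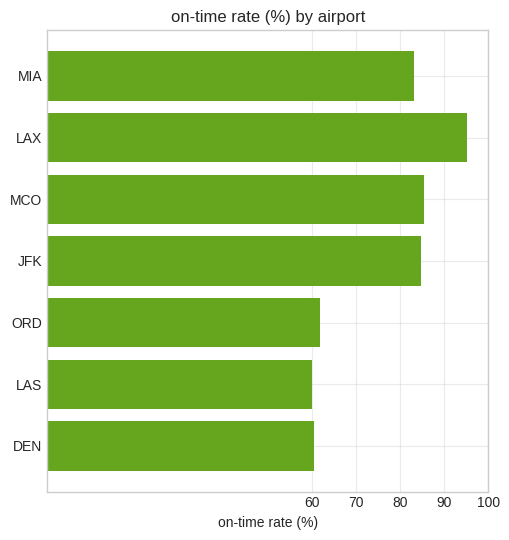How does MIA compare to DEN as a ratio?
MIA ≈ 80, DEN ≈ 60; 80/60 ≈ 1.33.

≈ 1.33×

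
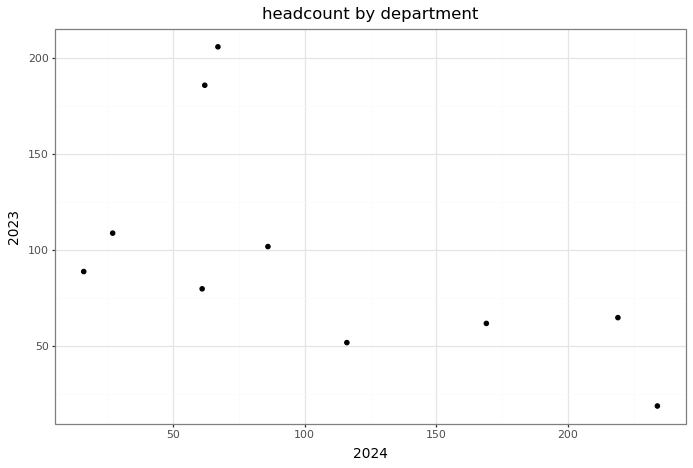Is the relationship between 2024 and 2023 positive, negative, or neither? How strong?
negative, moderate

Points are negatively correlated; moderate (|r| ≈ 0.6).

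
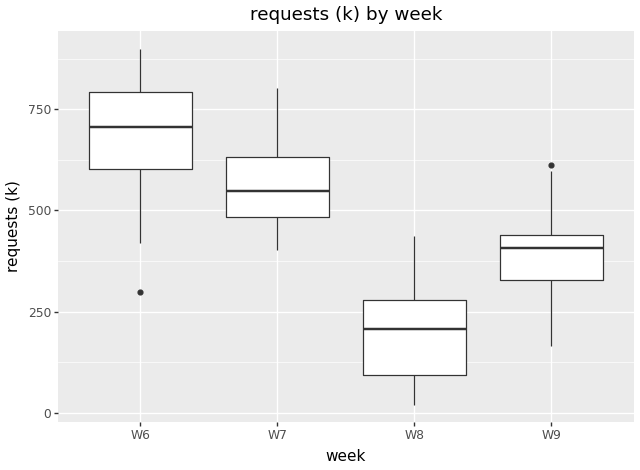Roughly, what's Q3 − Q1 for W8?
Q3 ≈ 300, Q1 ≈ 100; IQR ≈ 200.

≈ 200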